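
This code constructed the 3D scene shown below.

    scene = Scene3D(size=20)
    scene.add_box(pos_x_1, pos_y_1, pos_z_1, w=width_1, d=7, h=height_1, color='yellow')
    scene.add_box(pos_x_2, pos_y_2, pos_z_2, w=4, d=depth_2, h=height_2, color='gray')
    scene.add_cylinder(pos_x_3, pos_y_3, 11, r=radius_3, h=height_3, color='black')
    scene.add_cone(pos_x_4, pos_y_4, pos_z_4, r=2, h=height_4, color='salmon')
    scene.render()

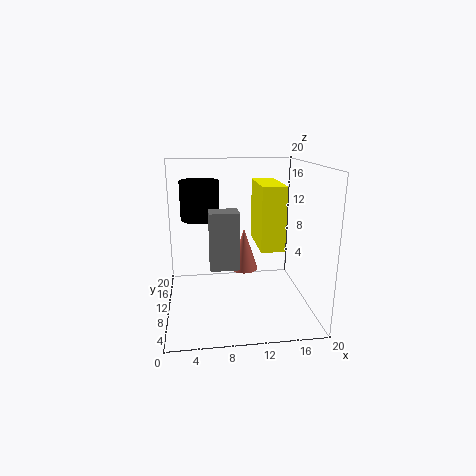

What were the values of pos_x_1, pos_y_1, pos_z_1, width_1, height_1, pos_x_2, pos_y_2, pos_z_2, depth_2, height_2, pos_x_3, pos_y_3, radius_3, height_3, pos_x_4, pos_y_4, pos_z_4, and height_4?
pos_x_1 = 12
pos_y_1 = 4
pos_z_1 = 10
width_1 = 3
height_1 = 8
pos_x_2 = 6
pos_y_2 = 8
pos_z_2 = 6
depth_2 = 3
height_2 = 8
pos_x_3 = 5
pos_y_3 = 17
radius_3 = 3
height_3 = 6
pos_x_4 = 11
pos_y_4 = 11
pos_z_4 = 5
height_4 = 6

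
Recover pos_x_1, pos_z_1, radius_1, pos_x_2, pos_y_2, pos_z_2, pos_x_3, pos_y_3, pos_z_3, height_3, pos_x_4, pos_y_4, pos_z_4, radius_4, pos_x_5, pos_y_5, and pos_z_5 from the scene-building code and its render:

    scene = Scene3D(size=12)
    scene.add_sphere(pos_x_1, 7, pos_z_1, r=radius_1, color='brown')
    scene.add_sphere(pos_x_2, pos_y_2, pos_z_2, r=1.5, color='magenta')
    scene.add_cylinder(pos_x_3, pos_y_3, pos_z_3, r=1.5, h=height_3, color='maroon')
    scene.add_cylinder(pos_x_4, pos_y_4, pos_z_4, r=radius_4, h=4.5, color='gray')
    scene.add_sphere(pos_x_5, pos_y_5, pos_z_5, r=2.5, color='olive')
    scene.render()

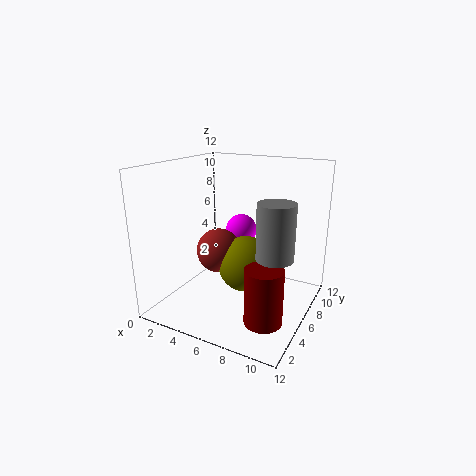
pos_x_1 = 3.5
pos_z_1 = 4
radius_1 = 2
pos_x_2 = 4
pos_y_2 = 10.5
pos_z_2 = 5
pos_x_3 = 9.5
pos_y_3 = 3.5
pos_z_3 = 0.5
height_3 = 4.5
pos_x_4 = 9.5
pos_y_4 = 5.5
pos_z_4 = 5
radius_4 = 1.5
pos_x_5 = 6
pos_y_5 = 7.5
pos_z_5 = 3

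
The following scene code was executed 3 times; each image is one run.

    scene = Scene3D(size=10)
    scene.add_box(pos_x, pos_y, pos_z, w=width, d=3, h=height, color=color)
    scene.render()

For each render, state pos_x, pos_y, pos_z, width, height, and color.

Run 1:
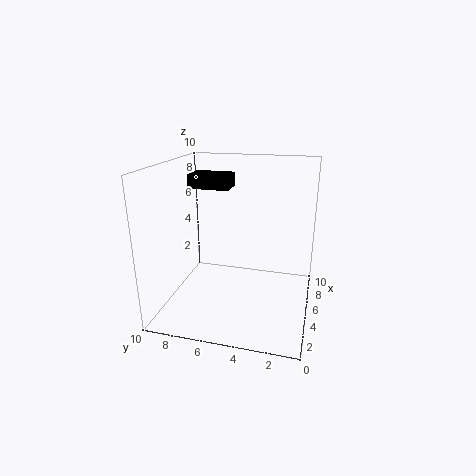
pos_x = 6, pos_y = 6, pos_z = 8, width = 2, height = 1, color = 'black'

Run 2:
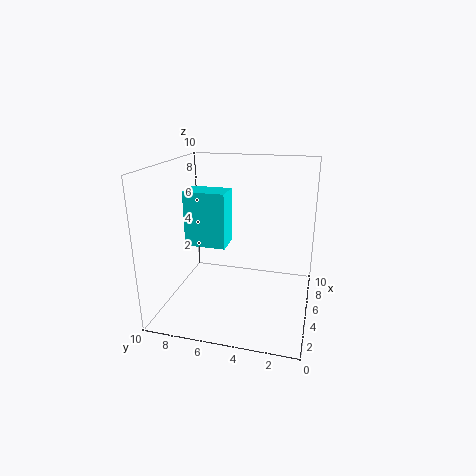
pos_x = 5, pos_y = 6, pos_z = 4, width = 2, height = 4, color = 'cyan'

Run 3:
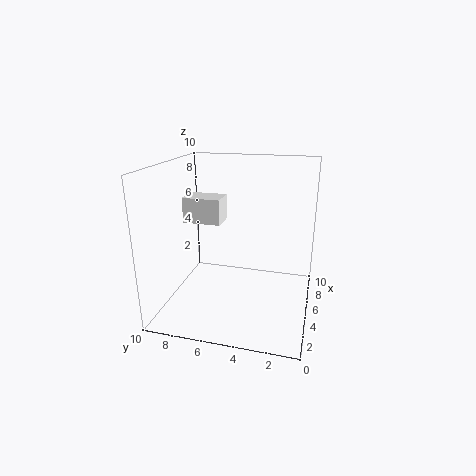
pos_x = 7, pos_y = 7, pos_z = 5, width = 2, height = 2, color = 'white'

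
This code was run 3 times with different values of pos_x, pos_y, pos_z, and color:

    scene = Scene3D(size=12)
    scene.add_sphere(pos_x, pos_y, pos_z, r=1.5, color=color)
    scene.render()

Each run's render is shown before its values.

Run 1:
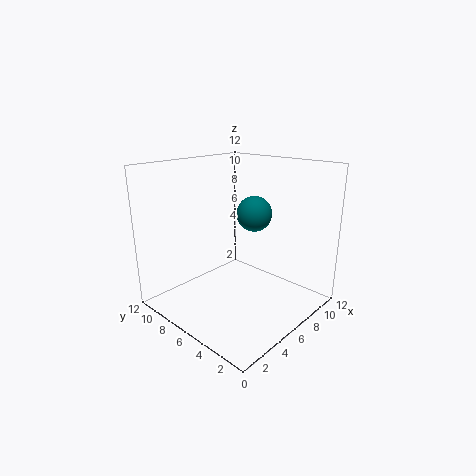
pos_x = 7.75, pos_y = 5.75, pos_z = 7.75, color = 'teal'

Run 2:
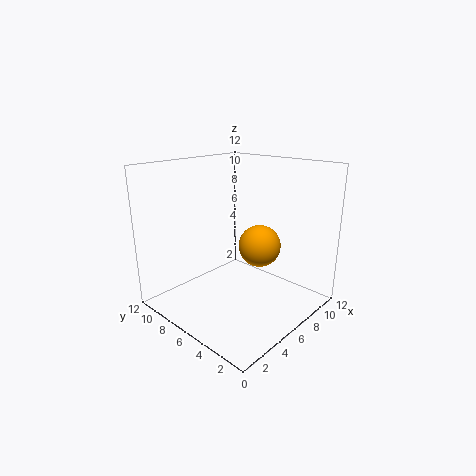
pos_x = 4.5, pos_y = 2.5, pos_z = 6.75, color = 'orange'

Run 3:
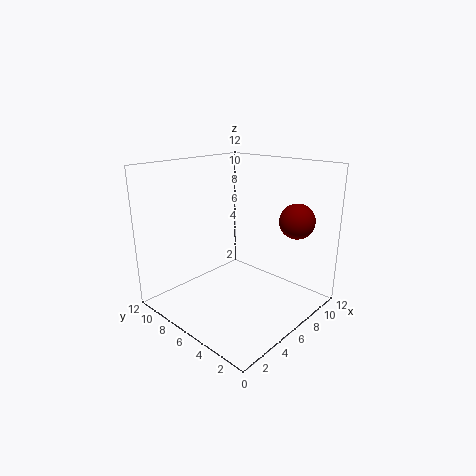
pos_x = 9.75, pos_y = 2.75, pos_z = 7.25, color = 'maroon'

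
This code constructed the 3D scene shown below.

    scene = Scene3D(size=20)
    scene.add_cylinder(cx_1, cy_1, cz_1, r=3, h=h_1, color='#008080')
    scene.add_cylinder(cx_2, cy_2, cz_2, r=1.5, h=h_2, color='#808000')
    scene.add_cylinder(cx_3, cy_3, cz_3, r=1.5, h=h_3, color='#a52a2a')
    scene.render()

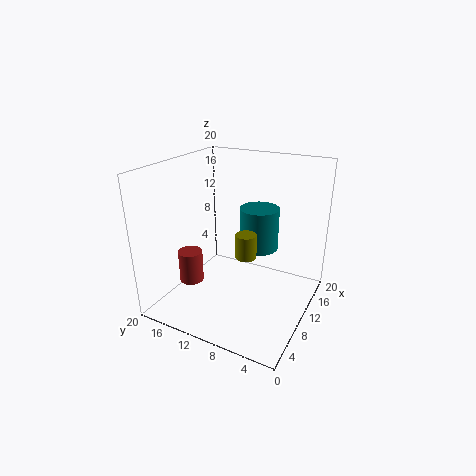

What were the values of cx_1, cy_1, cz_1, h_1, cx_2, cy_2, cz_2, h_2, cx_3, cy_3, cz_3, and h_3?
cx_1 = 16
cy_1 = 9.5
cz_1 = 6
h_1 = 6.5
cx_2 = 10.5
cy_2 = 9
cz_2 = 7
h_2 = 3.5
cx_3 = 3
cy_3 = 13
cz_3 = 6.5
h_3 = 4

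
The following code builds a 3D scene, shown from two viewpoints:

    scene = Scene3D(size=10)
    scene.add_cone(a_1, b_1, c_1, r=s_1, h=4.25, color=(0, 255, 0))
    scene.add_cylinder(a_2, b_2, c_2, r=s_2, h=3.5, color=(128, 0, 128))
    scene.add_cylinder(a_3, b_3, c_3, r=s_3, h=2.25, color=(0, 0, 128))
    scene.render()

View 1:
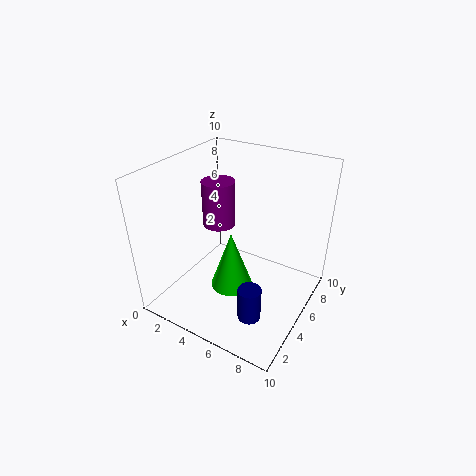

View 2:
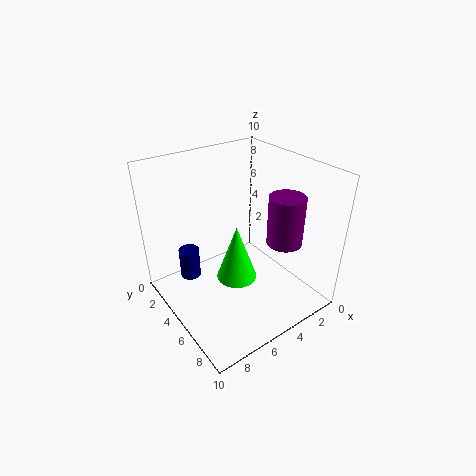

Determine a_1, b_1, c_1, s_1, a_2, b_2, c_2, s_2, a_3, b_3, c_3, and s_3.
a_1 = 4.75
b_1 = 4.5
c_1 = 1.25
s_1 = 1.5
a_2 = 2.25
b_2 = 6.75
c_2 = 4.5
s_2 = 1.25
a_3 = 7.5
b_3 = 2.25
c_3 = 1.25
s_3 = 0.75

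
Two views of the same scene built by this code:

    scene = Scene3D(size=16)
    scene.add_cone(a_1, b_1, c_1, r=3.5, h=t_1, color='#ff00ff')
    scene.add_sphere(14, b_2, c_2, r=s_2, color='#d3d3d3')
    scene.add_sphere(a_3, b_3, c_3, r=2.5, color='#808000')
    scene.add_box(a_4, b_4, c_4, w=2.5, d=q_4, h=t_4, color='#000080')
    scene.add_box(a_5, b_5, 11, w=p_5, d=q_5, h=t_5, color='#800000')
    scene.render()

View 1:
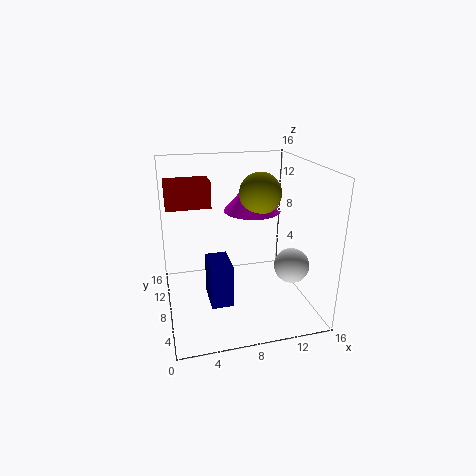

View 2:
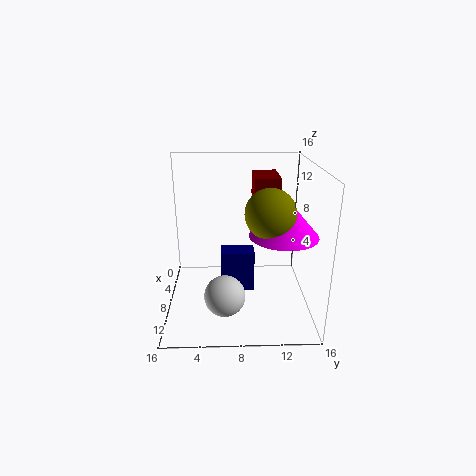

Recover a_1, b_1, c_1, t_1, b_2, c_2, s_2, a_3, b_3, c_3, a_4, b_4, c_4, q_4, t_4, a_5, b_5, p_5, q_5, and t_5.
a_1 = 11
b_1 = 12.5
c_1 = 9.5
t_1 = 4
b_2 = 6.5
c_2 = 4.5
s_2 = 2
a_3 = 11.5
b_3 = 11
c_3 = 12
a_4 = 4.5
b_4 = 6
c_4 = 0.5
q_4 = 4
t_4 = 5
a_5 = 0.5
b_5 = 10
p_5 = 5
q_5 = 3
t_5 = 3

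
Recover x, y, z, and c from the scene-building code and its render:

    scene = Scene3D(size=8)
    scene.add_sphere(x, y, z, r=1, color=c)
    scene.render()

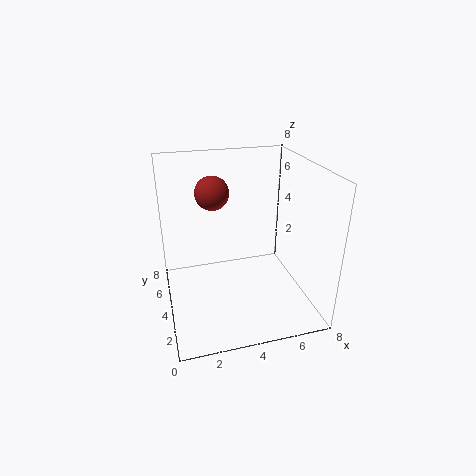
x = 3; y = 6; z = 6; c = 'brown'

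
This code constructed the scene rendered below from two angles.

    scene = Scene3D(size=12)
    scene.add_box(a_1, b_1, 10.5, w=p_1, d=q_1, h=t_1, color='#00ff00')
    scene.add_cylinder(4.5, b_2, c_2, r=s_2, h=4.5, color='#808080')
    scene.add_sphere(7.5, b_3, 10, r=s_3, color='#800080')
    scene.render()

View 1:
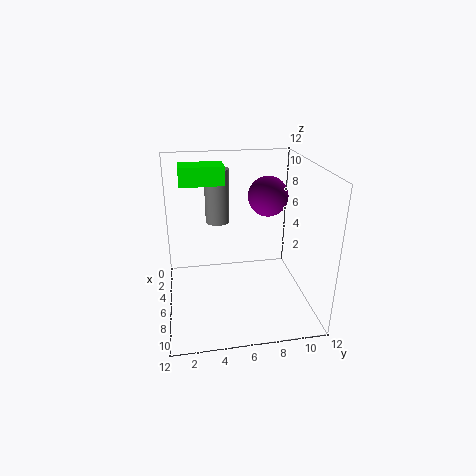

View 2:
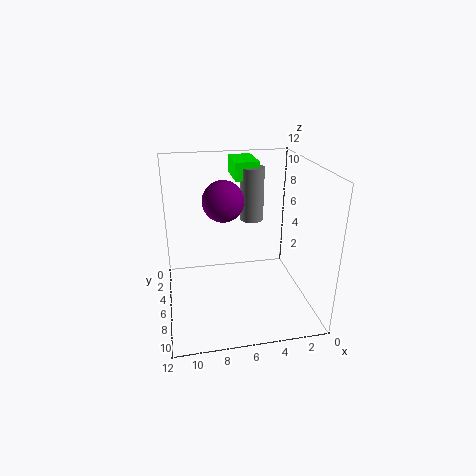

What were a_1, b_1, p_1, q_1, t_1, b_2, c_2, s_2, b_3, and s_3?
a_1 = 4, b_1 = 1.5, p_1 = 2, q_1 = 3.5, t_1 = 1.5, b_2 = 4.5, c_2 = 7, s_2 = 1, b_3 = 8, s_3 = 1.5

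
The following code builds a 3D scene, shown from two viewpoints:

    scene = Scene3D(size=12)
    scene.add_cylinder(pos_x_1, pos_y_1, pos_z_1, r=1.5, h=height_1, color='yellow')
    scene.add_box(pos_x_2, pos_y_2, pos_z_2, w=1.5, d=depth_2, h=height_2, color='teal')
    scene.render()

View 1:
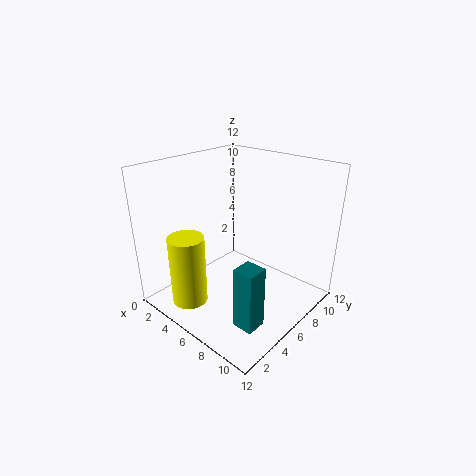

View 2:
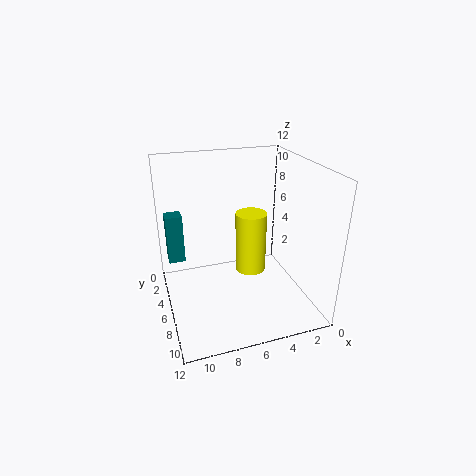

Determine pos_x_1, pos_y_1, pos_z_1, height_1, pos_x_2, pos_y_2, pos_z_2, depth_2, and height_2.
pos_x_1 = 3.5, pos_y_1 = 2.5, pos_z_1 = 0.5, height_1 = 6, pos_x_2 = 10, pos_y_2 = 1, pos_z_2 = 2.5, depth_2 = 1.5, height_2 = 4.5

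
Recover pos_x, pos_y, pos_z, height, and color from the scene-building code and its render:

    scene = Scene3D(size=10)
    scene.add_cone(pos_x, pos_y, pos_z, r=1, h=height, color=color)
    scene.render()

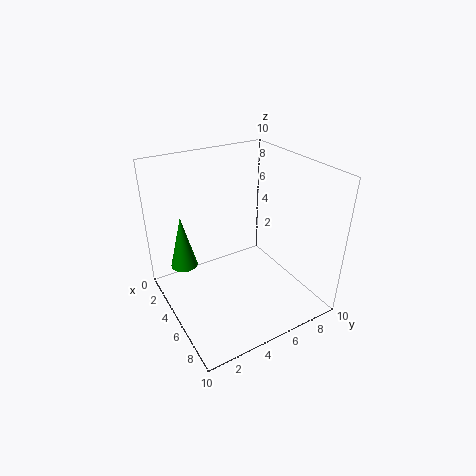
pos_x = 2, pos_y = 2, pos_z = 2, height = 4, color = 'green'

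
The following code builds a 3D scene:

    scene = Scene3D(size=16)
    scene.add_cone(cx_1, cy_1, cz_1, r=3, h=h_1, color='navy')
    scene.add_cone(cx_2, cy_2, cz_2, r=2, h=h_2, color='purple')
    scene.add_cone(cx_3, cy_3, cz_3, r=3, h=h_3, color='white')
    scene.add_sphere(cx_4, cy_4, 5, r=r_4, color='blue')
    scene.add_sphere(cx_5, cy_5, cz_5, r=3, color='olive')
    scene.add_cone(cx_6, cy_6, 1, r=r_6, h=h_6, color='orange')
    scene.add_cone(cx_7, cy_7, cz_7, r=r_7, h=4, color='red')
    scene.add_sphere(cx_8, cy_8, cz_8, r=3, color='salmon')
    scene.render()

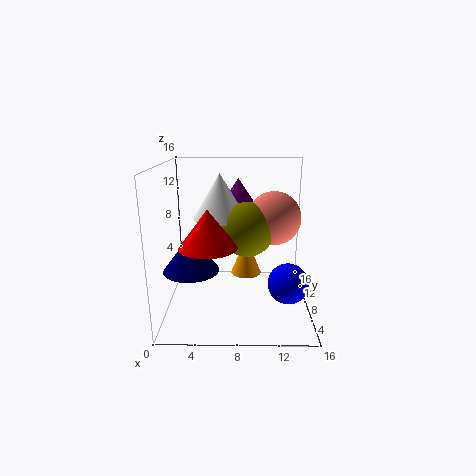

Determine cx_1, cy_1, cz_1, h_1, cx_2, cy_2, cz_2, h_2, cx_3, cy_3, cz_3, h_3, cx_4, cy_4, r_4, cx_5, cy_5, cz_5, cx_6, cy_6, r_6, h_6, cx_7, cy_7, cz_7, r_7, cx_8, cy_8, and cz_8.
cx_1 = 3, cy_1 = 6, cz_1 = 5, h_1 = 4, cx_2 = 8, cy_2 = 12, cz_2 = 11, h_2 = 3, cx_3 = 6, cy_3 = 9, cz_3 = 10, h_3 = 5, cx_4 = 13, cy_4 = 3, r_4 = 2, cx_5 = 9, cy_5 = 8, cz_5 = 9, cx_6 = 9, cy_6 = 14, r_6 = 2, h_6 = 5, cx_7 = 5, cy_7 = 5, cz_7 = 8, r_7 = 3, cx_8 = 12, cy_8 = 9, cz_8 = 10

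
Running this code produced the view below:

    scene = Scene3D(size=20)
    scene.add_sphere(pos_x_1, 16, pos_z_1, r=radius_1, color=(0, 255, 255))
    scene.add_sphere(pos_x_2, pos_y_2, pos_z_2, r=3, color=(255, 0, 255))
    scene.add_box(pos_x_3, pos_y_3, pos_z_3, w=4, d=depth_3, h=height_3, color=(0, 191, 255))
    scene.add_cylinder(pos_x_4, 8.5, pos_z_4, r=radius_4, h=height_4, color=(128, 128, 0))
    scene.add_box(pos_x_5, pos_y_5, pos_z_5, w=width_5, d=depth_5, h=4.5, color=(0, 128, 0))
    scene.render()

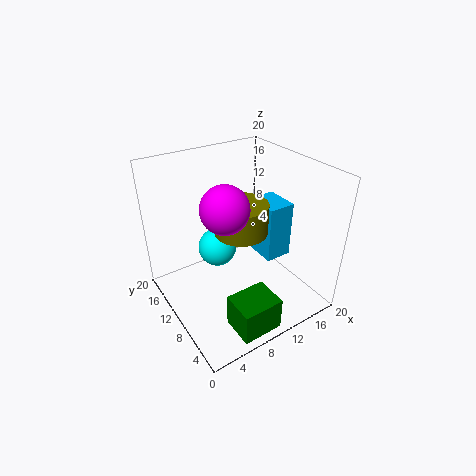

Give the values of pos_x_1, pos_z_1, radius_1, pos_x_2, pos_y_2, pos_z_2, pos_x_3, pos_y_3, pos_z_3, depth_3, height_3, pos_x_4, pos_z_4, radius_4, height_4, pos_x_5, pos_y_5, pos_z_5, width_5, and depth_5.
pos_x_1 = 10, pos_z_1 = 5, radius_1 = 3, pos_x_2 = 6.5, pos_y_2 = 7.5, pos_z_2 = 16.5, pos_x_3 = 14.5, pos_y_3 = 8.5, pos_z_3 = 5, depth_3 = 5, height_3 = 8.5, pos_x_4 = 9.5, pos_z_4 = 12, radius_4 = 3.5, height_4 = 4, pos_x_5 = 5, pos_y_5 = 0.5, pos_z_5 = 1, width_5 = 5.5, depth_5 = 4.5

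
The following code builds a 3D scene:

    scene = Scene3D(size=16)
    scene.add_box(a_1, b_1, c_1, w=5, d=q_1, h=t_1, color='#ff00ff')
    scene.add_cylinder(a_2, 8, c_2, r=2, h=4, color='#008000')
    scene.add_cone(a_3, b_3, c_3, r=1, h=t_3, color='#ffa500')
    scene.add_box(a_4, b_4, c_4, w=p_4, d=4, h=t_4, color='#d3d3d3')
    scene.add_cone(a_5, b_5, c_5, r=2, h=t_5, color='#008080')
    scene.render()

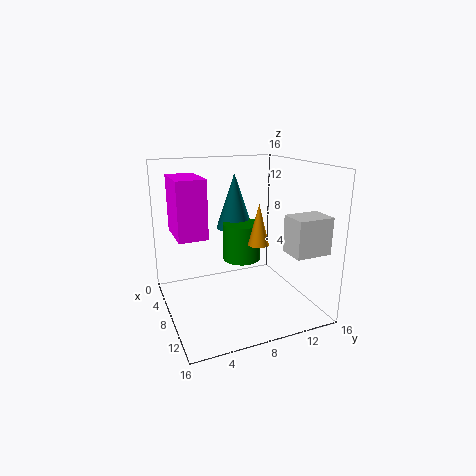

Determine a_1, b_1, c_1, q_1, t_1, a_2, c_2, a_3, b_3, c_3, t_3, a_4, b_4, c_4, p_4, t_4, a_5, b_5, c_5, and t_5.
a_1 = 5
b_1 = 1
c_1 = 9
q_1 = 3
t_1 = 6
a_2 = 9
c_2 = 6
a_3 = 13
b_3 = 8
c_3 = 9
t_3 = 4
a_4 = 11
b_4 = 12
c_4 = 7
p_4 = 3
t_4 = 4
a_5 = 7
b_5 = 8
c_5 = 9
t_5 = 6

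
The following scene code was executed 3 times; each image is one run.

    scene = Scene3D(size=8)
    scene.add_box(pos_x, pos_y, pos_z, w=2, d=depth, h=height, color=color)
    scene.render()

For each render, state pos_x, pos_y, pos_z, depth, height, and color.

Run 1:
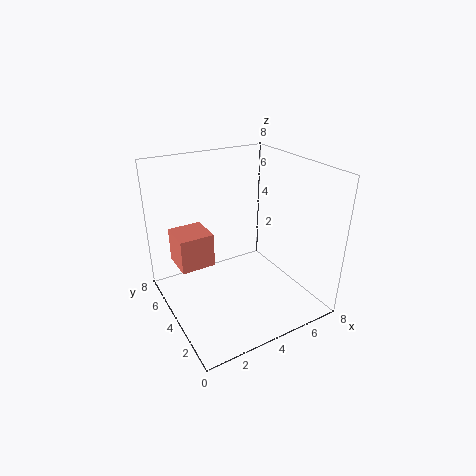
pos_x = 1; pos_y = 5; pos_z = 2; depth = 2; height = 2; color = 'salmon'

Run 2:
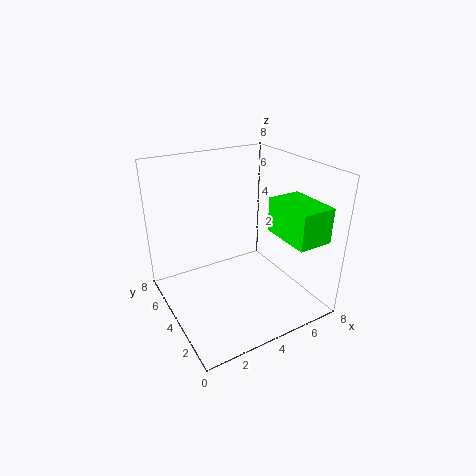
pos_x = 6; pos_y = 1; pos_z = 4; depth = 3; height = 2; color = 'lime'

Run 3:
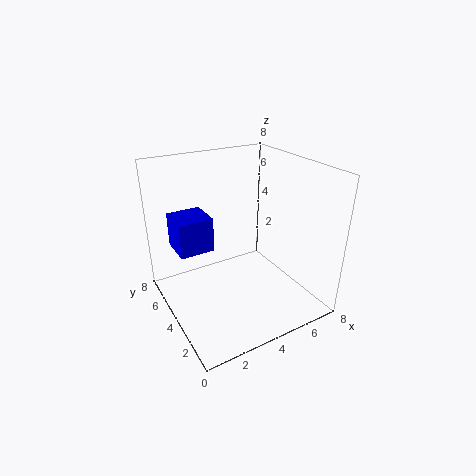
pos_x = 1; pos_y = 5; pos_z = 3; depth = 2; height = 2; color = 'blue'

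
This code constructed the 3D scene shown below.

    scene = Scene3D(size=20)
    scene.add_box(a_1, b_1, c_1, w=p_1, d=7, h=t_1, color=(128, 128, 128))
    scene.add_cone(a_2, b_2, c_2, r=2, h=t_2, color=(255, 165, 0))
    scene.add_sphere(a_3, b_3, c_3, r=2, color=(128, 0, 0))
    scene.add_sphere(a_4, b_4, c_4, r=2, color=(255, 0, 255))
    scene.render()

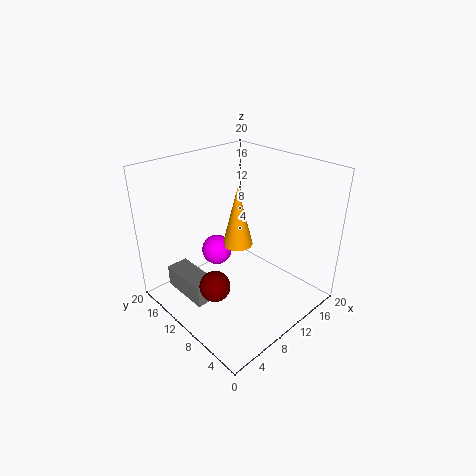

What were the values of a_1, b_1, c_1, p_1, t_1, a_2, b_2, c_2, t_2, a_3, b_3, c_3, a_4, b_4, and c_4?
a_1 = 2; b_1 = 9; c_1 = 3; p_1 = 3; t_1 = 3; a_2 = 9; b_2 = 9; c_2 = 10; t_2 = 8; a_3 = 4; b_3 = 8; c_3 = 6; a_4 = 7; b_4 = 11; c_4 = 9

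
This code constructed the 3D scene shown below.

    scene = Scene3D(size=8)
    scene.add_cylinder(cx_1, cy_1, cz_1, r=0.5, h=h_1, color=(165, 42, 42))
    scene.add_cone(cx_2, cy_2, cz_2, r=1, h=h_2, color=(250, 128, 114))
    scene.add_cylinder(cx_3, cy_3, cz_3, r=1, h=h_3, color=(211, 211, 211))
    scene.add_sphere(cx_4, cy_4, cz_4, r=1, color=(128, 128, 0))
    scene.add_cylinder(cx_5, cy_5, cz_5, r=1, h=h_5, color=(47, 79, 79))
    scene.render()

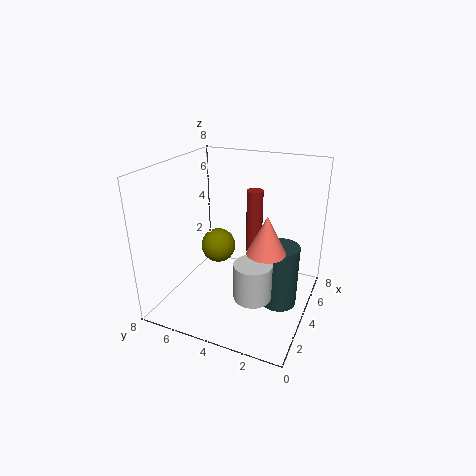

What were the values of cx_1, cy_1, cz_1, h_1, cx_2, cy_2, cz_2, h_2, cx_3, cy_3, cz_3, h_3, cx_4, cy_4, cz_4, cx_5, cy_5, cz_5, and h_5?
cx_1 = 6.5, cy_1 = 4, cz_1 = 2, h_1 = 4, cx_2 = 3, cy_2 = 2, cz_2 = 4, h_2 = 2, cx_3 = 2.5, cy_3 = 2.5, cz_3 = 1.5, h_3 = 2, cx_4 = 4.5, cy_4 = 5.5, cz_4 = 3, cx_5 = 4, cy_5 = 1.5, cz_5 = 0.5, h_5 = 3.5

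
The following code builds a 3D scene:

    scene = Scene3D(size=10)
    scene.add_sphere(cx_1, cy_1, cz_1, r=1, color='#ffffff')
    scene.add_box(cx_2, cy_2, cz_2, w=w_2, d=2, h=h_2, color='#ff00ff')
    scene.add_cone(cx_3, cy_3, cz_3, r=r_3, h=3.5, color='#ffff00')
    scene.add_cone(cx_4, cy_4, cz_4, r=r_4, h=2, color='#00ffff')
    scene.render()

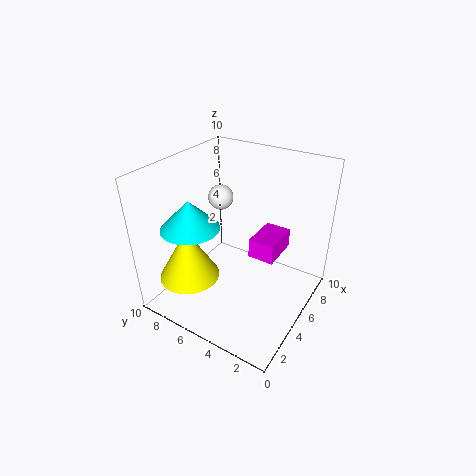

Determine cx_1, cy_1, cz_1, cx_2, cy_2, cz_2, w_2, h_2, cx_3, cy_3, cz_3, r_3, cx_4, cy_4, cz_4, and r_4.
cx_1 = 8
cy_1 = 8.5
cz_1 = 6
cx_2 = 6.5
cy_2 = 3
cz_2 = 2.5
w_2 = 3
h_2 = 1.5
cx_3 = 2
cy_3 = 7
cz_3 = 3
r_3 = 2
cx_4 = 3
cy_4 = 7.5
cz_4 = 6
r_4 = 2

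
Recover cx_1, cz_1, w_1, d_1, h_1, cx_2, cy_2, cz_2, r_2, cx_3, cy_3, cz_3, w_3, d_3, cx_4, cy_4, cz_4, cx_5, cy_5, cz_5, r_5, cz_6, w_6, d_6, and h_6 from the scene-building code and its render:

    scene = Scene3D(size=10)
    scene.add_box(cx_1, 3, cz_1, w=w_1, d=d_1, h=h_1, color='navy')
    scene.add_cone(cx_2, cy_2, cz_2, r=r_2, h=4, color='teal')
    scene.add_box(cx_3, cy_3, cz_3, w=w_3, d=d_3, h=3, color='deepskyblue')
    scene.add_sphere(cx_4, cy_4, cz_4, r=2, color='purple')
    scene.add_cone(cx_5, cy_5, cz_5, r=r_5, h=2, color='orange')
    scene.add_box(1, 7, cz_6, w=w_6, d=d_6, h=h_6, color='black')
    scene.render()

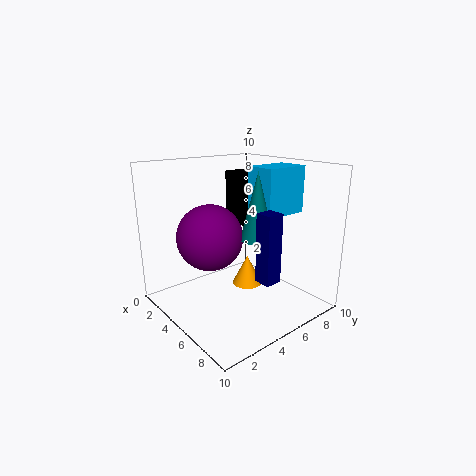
cx_1 = 9, cz_1 = 4, w_1 = 1, d_1 = 1, h_1 = 4, cx_2 = 8, cy_2 = 4, cz_2 = 6, r_2 = 1, cx_3 = 6, cy_3 = 5, cz_3 = 7, w_3 = 2, d_3 = 3, cx_4 = 6, cy_4 = 2, cz_4 = 6, cx_5 = 6, cy_5 = 5, cz_5 = 2, r_5 = 1, cz_6 = 5, w_6 = 3, d_6 = 2, h_6 = 4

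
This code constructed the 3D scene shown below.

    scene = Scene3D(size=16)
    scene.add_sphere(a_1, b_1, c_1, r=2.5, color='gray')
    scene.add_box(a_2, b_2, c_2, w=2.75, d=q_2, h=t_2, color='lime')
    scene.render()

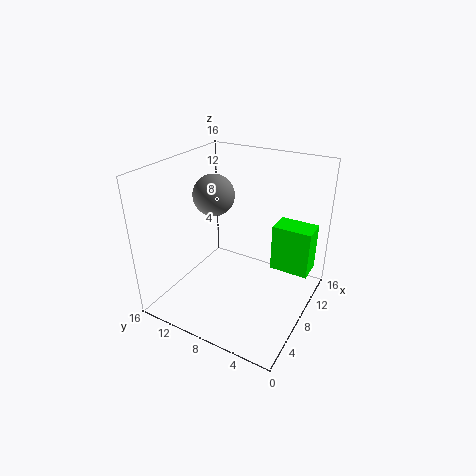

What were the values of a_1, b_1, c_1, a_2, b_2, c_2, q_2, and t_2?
a_1 = 10.5; b_1 = 12.75; c_1 = 11.25; a_2 = 9.25; b_2 = 0.25; c_2 = 4.5; q_2 = 4.25; t_2 = 5.25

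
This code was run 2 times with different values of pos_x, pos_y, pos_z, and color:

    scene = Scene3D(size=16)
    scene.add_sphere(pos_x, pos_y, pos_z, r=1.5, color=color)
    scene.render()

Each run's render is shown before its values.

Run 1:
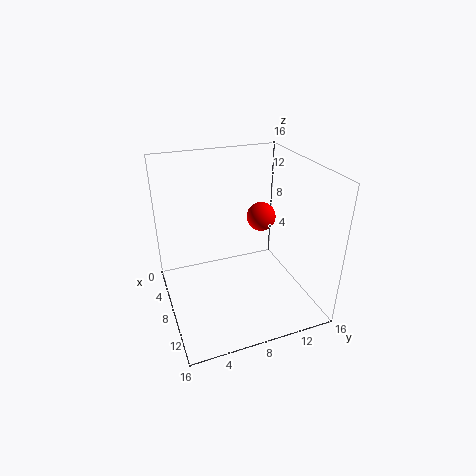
pos_x = 9.5
pos_y = 10
pos_z = 11
color = 'red'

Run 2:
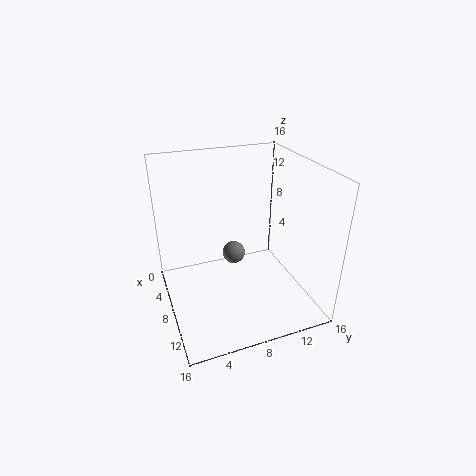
pos_x = 2.5
pos_y = 9.5
pos_z = 2.5
color = 'gray'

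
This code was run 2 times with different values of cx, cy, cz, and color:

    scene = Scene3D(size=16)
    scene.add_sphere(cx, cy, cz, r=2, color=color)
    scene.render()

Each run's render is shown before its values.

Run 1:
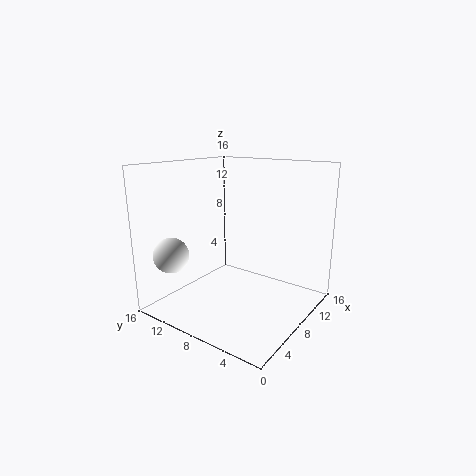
cx = 3.5; cy = 14; cz = 6; color = 'white'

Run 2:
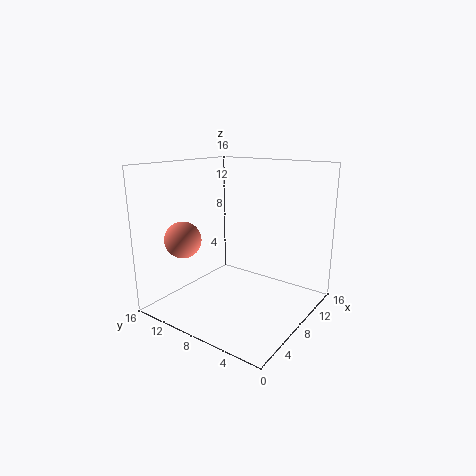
cx = 4; cy = 12.5; cz = 8; color = 'salmon'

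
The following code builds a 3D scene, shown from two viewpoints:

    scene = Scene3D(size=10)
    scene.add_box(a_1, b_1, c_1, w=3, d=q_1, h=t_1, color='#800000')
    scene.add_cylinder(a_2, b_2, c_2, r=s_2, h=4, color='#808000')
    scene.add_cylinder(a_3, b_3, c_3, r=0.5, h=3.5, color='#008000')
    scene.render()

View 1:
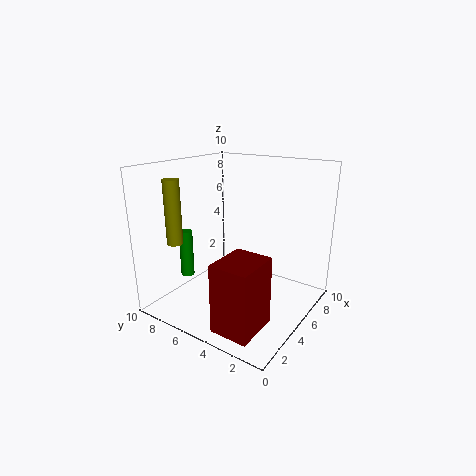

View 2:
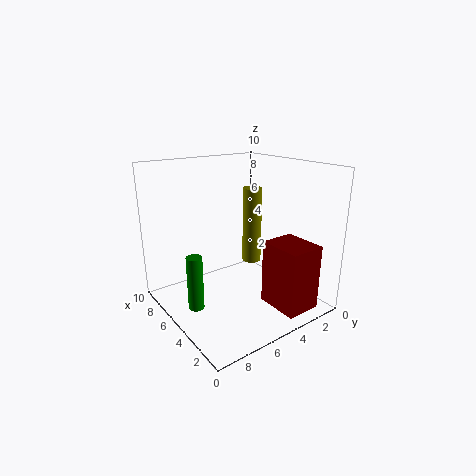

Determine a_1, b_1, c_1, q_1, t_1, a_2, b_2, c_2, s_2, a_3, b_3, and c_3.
a_1 = 0.5, b_1 = 1.5, c_1 = 0.5, q_1 = 2.5, t_1 = 4.5, a_2 = 1, b_2 = 7, c_2 = 5.5, s_2 = 0.5, a_3 = 4, b_3 = 9, c_3 = 1.5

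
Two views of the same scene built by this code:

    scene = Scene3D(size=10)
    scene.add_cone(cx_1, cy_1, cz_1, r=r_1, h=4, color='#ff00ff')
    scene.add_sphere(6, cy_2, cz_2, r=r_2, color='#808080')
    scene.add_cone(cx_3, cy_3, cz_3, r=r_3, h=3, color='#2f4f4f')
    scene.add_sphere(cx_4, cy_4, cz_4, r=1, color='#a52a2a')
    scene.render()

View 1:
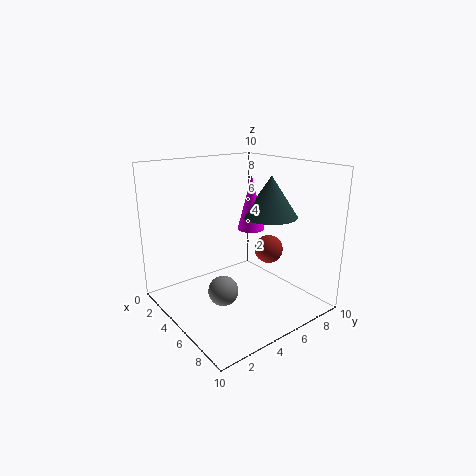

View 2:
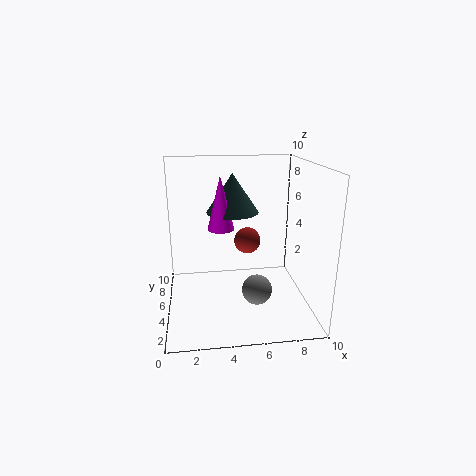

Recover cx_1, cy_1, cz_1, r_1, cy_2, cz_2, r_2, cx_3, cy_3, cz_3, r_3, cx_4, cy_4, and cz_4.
cx_1 = 4, cy_1 = 7, cz_1 = 5, r_1 = 1, cy_2 = 3, cz_2 = 2, r_2 = 1, cx_3 = 5, cy_3 = 8, cz_3 = 6, r_3 = 2, cx_4 = 6, cy_4 = 7, cz_4 = 4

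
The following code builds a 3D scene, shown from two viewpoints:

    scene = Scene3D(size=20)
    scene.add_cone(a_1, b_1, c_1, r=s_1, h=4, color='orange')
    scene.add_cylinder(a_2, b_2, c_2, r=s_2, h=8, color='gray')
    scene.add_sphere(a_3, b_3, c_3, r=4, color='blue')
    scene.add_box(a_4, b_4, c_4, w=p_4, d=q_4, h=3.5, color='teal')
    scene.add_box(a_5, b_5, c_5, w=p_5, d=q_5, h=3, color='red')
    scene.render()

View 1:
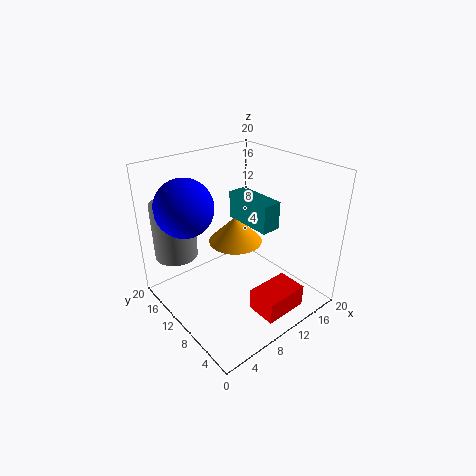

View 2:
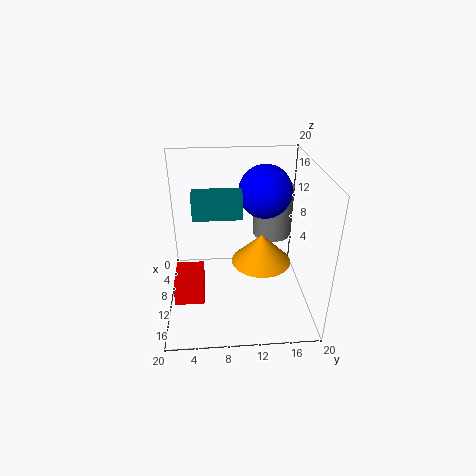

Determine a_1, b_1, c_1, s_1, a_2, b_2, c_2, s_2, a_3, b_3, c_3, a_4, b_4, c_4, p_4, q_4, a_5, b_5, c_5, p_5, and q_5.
a_1 = 12; b_1 = 13; c_1 = 7.5; s_1 = 4; a_2 = 3.5; b_2 = 16; c_2 = 7; s_2 = 3; a_3 = 4.5; b_3 = 14.5; c_3 = 14.5; a_4 = 9; b_4 = 4; c_4 = 13.5; p_4 = 2.5; q_4 = 6.5; a_5 = 8; b_5 = 1; c_5 = 2; p_5 = 6; q_5 = 4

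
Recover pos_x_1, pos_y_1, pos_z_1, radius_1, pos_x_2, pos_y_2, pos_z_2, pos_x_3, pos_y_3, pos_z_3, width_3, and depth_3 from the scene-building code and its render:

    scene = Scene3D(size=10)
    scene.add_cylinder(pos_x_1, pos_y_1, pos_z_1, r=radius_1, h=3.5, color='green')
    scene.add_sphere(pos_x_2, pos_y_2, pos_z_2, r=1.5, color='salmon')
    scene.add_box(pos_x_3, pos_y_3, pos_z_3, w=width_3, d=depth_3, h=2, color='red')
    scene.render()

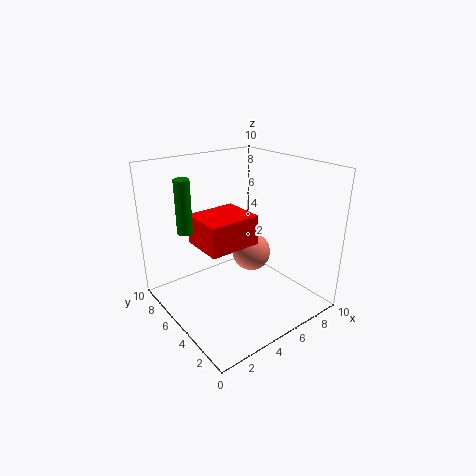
pos_x_1 = 1.5, pos_y_1 = 6, pos_z_1 = 6, radius_1 = 0.5, pos_x_2 = 7.5, pos_y_2 = 6.5, pos_z_2 = 2.5, pos_x_3 = 2, pos_y_3 = 3.5, pos_z_3 = 5, width_3 = 3.5, depth_3 = 3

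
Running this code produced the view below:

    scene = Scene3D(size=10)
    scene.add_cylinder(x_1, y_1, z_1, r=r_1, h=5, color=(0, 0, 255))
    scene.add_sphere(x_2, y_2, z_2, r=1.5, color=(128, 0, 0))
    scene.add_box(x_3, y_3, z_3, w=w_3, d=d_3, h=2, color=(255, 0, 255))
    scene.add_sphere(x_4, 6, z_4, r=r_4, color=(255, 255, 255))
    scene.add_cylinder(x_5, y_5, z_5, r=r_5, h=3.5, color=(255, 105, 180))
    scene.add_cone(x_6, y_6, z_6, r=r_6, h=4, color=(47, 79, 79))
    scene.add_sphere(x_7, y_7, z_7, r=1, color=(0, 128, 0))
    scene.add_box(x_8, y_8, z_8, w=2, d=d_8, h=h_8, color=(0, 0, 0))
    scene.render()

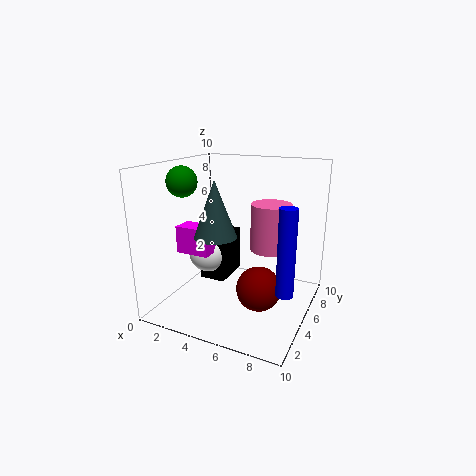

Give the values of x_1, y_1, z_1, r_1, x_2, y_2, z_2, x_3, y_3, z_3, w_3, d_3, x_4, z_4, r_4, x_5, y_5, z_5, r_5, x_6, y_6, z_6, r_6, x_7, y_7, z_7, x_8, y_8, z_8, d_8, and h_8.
x_1 = 9.5, y_1 = 1.5, z_1 = 3.5, r_1 = 0.5, x_2 = 7, y_2 = 4, z_2 = 2, x_3 = 0.5, y_3 = 4, z_3 = 3.5, w_3 = 2.5, d_3 = 1.5, x_4 = 2, z_4 = 3, r_4 = 1.5, x_5 = 6.5, y_5 = 7.5, z_5 = 3.5, r_5 = 1.5, x_6 = 3.5, y_6 = 4.5, z_6 = 5, r_6 = 1.5, x_7 = 2, y_7 = 3, z_7 = 9, x_8 = 1.5, y_8 = 5.5, z_8 = 1, d_8 = 3, h_8 = 3.5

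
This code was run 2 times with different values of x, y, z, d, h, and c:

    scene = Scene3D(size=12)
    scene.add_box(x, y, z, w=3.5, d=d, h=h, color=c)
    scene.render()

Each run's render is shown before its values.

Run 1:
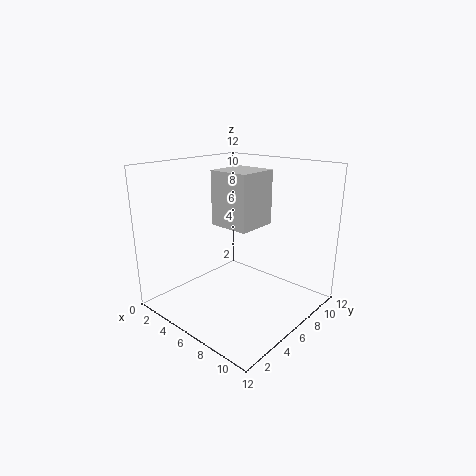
x = 4
y = 5
z = 7
d = 3.5
h = 4.5
c = 'lightgray'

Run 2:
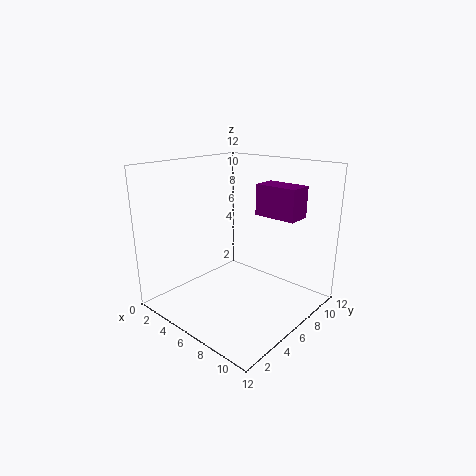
x = 7
y = 7
z = 8
d = 2
h = 2.5
c = 'purple'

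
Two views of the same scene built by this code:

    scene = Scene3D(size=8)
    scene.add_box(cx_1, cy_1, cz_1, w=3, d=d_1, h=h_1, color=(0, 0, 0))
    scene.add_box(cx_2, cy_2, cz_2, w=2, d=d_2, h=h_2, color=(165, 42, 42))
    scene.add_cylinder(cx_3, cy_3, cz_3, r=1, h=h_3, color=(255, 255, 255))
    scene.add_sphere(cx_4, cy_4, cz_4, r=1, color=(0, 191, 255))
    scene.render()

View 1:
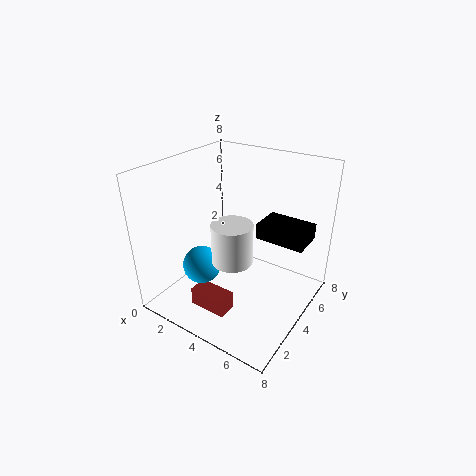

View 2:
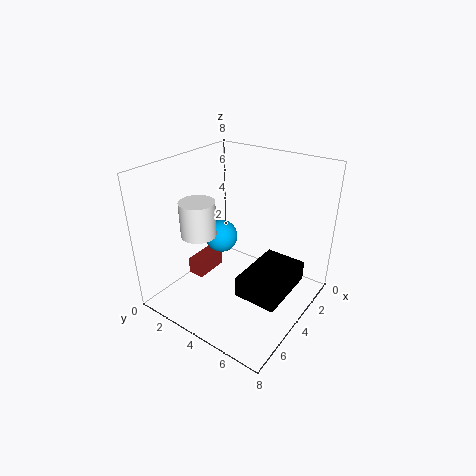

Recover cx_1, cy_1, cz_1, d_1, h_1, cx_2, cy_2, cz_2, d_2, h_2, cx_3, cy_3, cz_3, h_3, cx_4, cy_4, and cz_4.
cx_1 = 4
cy_1 = 6
cz_1 = 3
d_1 = 2
h_1 = 1
cx_2 = 3
cy_2 = 1
cz_2 = 1
d_2 = 1
h_2 = 1
cx_3 = 5
cy_3 = 2
cz_3 = 4
h_3 = 2
cx_4 = 3
cy_4 = 2
cz_4 = 3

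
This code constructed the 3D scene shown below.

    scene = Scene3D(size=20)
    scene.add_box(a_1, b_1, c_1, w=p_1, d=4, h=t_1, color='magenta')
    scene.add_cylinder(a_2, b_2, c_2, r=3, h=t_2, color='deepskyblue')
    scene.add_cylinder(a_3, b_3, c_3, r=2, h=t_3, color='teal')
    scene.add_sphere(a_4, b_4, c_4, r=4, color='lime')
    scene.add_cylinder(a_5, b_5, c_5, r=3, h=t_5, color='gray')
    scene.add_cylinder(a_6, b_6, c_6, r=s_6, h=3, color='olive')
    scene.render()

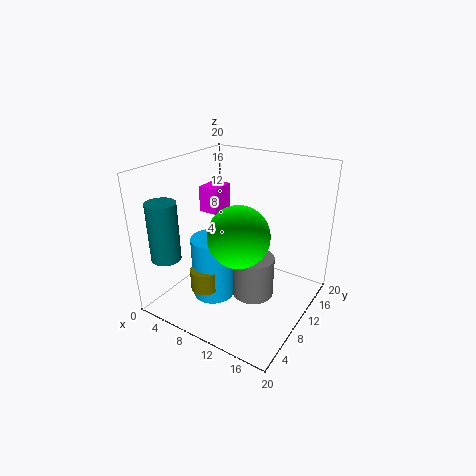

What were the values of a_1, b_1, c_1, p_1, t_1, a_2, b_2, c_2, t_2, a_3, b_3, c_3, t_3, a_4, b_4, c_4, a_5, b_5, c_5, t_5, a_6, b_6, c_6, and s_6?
a_1 = 1; b_1 = 13; c_1 = 11; p_1 = 3; t_1 = 4; a_2 = 7; b_2 = 8; c_2 = 1; t_2 = 9; a_3 = 3; b_3 = 3; c_3 = 8; t_3 = 8; a_4 = 12; b_4 = 7; c_4 = 12; a_5 = 12; b_5 = 11; c_5 = 1; t_5 = 6; a_6 = 7; b_6 = 6; c_6 = 3; s_6 = 2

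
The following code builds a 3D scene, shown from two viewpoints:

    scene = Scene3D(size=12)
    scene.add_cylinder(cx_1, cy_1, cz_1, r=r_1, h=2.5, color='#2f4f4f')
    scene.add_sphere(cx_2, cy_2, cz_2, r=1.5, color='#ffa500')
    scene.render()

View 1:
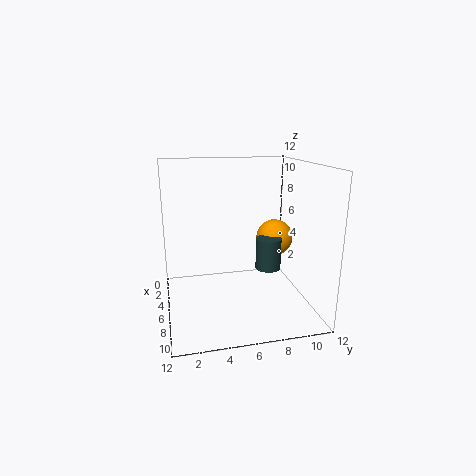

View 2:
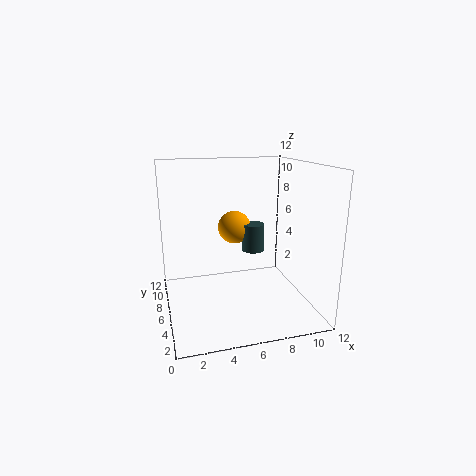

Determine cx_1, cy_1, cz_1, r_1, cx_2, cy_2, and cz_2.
cx_1 = 8
cy_1 = 8
cz_1 = 4
r_1 = 1
cx_2 = 6.5
cy_2 = 9
cz_2 = 6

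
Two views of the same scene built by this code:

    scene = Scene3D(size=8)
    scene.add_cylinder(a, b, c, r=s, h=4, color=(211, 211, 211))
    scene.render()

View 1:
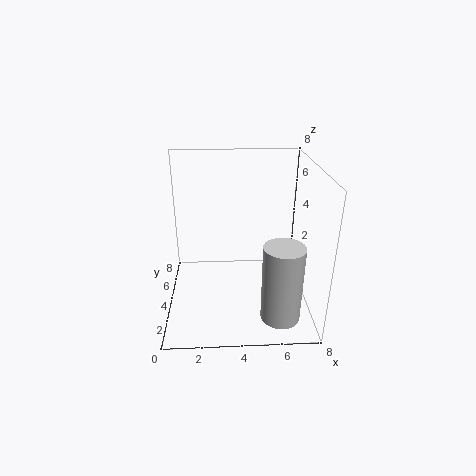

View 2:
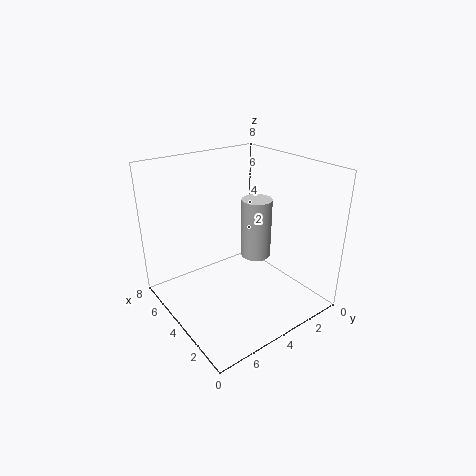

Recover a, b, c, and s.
a = 6; b = 1; c = 1; s = 1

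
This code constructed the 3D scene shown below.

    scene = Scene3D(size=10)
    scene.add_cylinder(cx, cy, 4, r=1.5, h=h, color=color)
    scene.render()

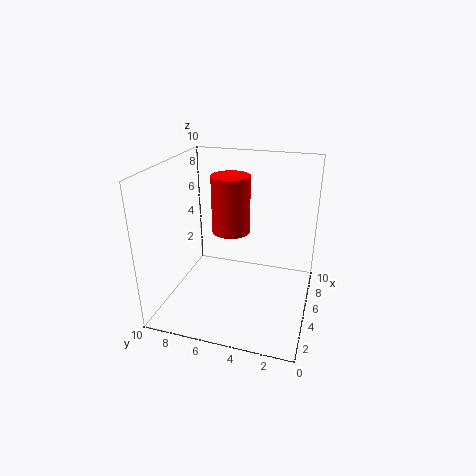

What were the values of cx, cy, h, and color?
cx = 8; cy = 6.5; h = 4.5; color = 'red'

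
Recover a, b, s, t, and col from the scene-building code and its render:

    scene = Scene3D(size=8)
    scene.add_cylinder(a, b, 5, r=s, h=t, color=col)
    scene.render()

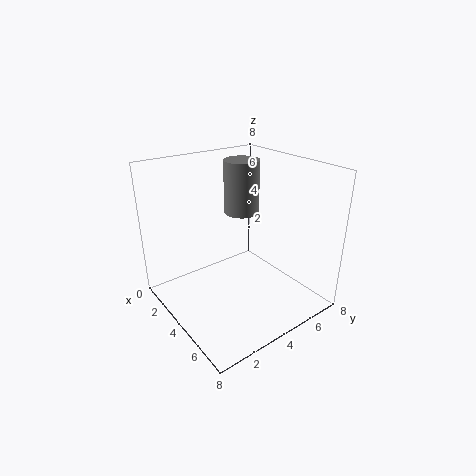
a = 3
b = 5
s = 1
t = 3
col = 'gray'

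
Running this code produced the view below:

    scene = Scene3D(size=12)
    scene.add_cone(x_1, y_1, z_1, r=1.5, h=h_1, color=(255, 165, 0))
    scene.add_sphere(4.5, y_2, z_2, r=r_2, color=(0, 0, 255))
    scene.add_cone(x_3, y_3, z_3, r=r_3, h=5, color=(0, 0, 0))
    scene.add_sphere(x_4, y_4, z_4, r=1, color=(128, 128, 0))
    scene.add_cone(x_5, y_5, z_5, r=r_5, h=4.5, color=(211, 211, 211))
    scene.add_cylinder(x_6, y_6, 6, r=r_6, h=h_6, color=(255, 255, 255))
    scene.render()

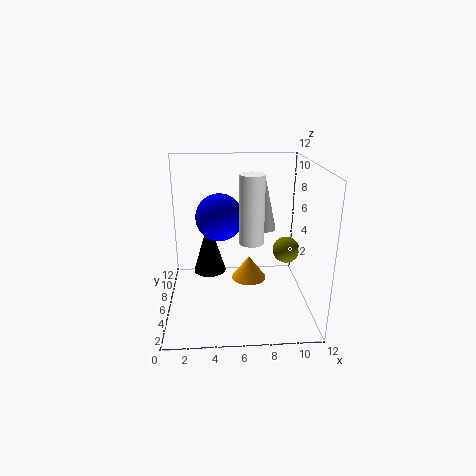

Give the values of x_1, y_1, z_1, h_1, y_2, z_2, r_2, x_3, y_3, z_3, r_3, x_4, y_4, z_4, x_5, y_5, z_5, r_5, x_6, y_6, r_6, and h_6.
x_1 = 7
y_1 = 6.5
z_1 = 2
h_1 = 2
y_2 = 7
z_2 = 7.5
r_2 = 2
x_3 = 3.5
y_3 = 9
z_3 = 1.5
r_3 = 1.5
x_4 = 9.5
y_4 = 3.5
z_4 = 6
x_5 = 8.5
y_5 = 8
z_5 = 6
r_5 = 1
x_6 = 7
y_6 = 5
r_6 = 1
h_6 = 5.5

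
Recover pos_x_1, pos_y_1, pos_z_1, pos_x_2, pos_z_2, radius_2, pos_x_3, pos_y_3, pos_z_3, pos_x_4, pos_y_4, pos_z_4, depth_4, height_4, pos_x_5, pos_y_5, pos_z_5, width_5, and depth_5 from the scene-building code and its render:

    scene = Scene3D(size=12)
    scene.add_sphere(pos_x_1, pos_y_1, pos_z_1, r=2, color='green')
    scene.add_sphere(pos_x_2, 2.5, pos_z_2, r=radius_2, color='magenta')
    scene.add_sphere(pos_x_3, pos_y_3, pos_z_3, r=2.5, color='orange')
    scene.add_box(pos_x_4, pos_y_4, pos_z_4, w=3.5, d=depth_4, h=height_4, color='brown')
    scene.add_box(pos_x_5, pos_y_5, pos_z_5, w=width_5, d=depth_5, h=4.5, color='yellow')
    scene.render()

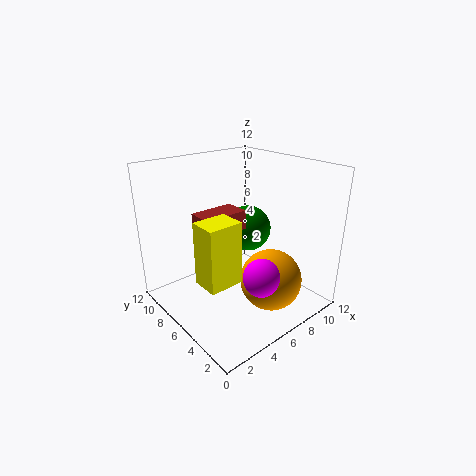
pos_x_1 = 8
pos_y_1 = 7
pos_z_1 = 6
pos_x_2 = 5.5
pos_z_2 = 4
radius_2 = 1.5
pos_x_3 = 7
pos_y_3 = 3
pos_z_3 = 3
pos_x_4 = 2
pos_y_4 = 4.5
pos_z_4 = 7.5
depth_4 = 2
height_4 = 1.5
pos_x_5 = 0.5
pos_y_5 = 2
pos_z_5 = 5
width_5 = 2.5
depth_5 = 2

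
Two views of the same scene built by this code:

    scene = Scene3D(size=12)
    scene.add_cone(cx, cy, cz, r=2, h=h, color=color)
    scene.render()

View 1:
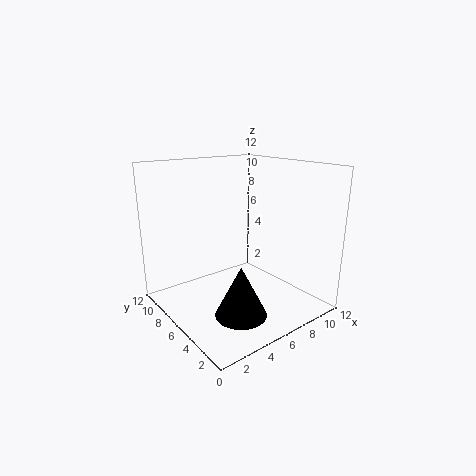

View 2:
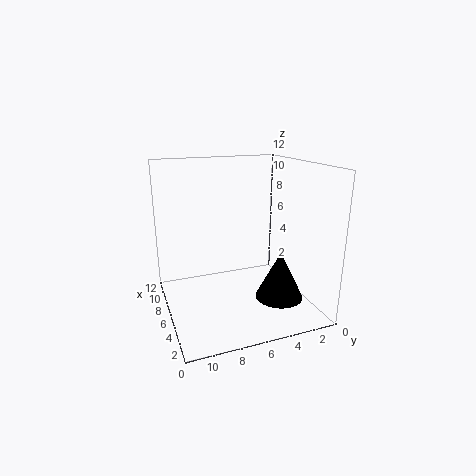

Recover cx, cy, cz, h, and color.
cx = 4
cy = 3
cz = 1
h = 4
color = 'black'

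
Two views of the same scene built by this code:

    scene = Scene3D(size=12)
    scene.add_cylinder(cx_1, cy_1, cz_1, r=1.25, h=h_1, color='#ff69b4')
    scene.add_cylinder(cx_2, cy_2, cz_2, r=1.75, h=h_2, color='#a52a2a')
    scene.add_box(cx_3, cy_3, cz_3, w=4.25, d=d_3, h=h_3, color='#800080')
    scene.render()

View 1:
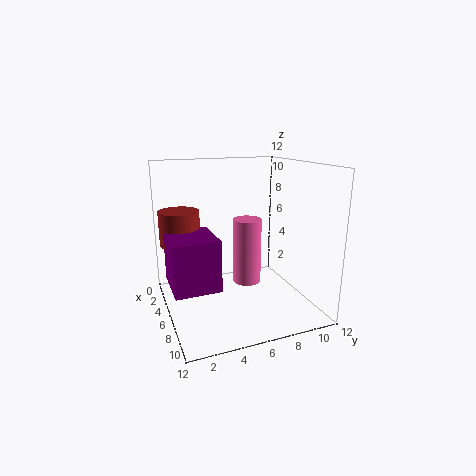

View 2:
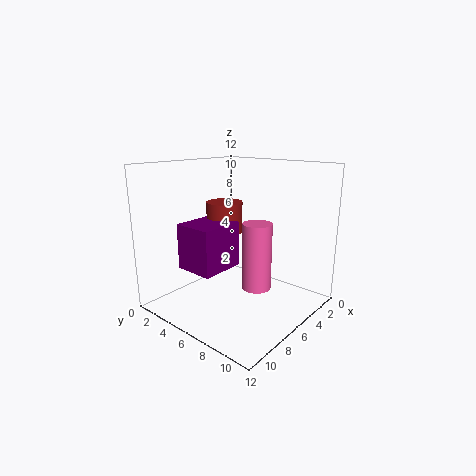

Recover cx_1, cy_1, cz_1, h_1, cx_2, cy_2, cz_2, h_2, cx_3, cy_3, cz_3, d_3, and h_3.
cx_1 = 5
cy_1 = 7.25
cz_1 = 1.5
h_1 = 5.75
cx_2 = 3
cy_2 = 1.75
cz_2 = 5
h_2 = 3
cx_3 = 3.5
cy_3 = 0.25
cz_3 = 2.25
d_3 = 3.75
h_3 = 4.25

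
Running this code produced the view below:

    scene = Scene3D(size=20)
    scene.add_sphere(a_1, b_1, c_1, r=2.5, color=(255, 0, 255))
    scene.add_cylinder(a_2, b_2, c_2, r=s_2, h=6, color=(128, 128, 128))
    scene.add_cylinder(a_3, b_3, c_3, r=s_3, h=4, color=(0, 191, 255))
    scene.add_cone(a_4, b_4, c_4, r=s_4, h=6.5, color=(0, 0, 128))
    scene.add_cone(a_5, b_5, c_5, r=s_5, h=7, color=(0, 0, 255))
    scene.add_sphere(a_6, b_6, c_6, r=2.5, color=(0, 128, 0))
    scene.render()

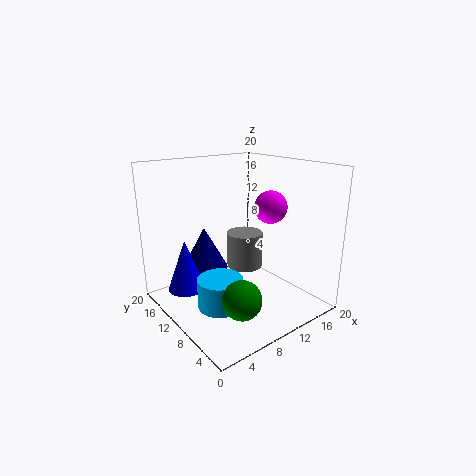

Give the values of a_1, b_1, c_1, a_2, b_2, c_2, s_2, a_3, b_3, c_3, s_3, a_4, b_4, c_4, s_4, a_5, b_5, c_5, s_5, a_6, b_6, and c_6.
a_1 = 17; b_1 = 11; c_1 = 13; a_2 = 16.5; b_2 = 16.5; c_2 = 1.5; s_2 = 3; a_3 = 5.5; b_3 = 8; c_3 = 2; s_3 = 3; a_4 = 8.5; b_4 = 16.5; c_4 = 3.5; s_4 = 3.5; a_5 = 3; b_5 = 12.5; c_5 = 3.5; s_5 = 2.5; a_6 = 6; b_6 = 4; c_6 = 4.5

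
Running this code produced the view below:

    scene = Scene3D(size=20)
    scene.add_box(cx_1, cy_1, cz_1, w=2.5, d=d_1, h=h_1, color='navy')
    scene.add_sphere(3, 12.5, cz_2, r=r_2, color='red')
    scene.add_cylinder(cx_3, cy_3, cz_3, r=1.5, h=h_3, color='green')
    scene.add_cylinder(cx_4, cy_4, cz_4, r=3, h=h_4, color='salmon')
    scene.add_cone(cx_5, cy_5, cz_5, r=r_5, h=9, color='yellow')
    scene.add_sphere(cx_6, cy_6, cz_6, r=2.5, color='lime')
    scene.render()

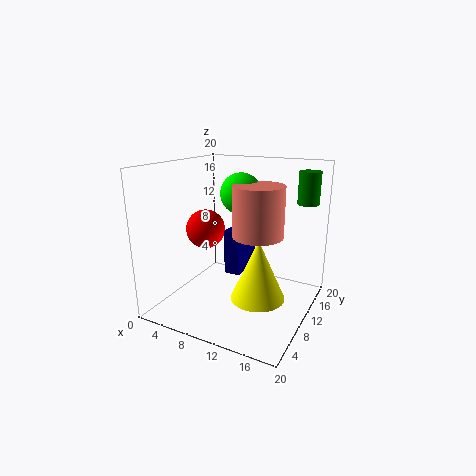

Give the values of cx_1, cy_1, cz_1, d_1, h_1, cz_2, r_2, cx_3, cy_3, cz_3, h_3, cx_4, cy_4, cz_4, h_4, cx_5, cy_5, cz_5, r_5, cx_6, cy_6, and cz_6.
cx_1 = 6, cy_1 = 13, cz_1 = 2.5, d_1 = 6, h_1 = 7, cz_2 = 9.5, r_2 = 3, cx_3 = 18, cy_3 = 15.5, cz_3 = 14.5, h_3 = 4.5, cx_4 = 15, cy_4 = 5.5, cz_4 = 12.5, h_4 = 6, cx_5 = 12.5, cy_5 = 11.5, cz_5 = 0.5, r_5 = 4, cx_6 = 12, cy_6 = 7, cz_6 = 17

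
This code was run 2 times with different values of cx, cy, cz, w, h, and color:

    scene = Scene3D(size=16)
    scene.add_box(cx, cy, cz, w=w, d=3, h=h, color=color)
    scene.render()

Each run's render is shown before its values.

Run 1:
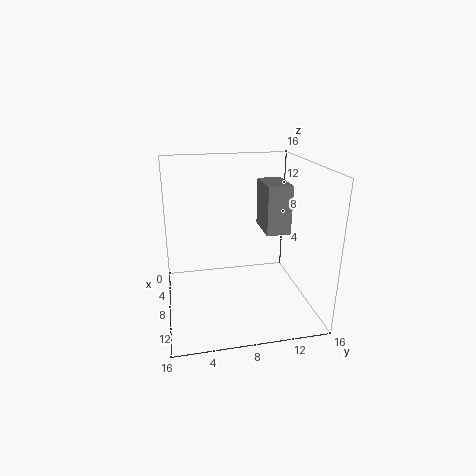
cx = 1
cy = 12
cz = 7
w = 5
h = 6
color = 'gray'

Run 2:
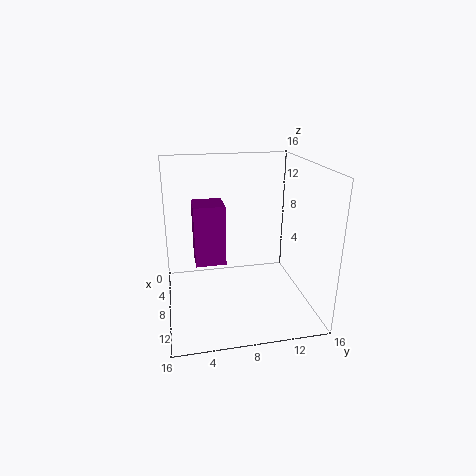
cx = 9
cy = 3
cz = 7
w = 3
h = 6
color = 'purple'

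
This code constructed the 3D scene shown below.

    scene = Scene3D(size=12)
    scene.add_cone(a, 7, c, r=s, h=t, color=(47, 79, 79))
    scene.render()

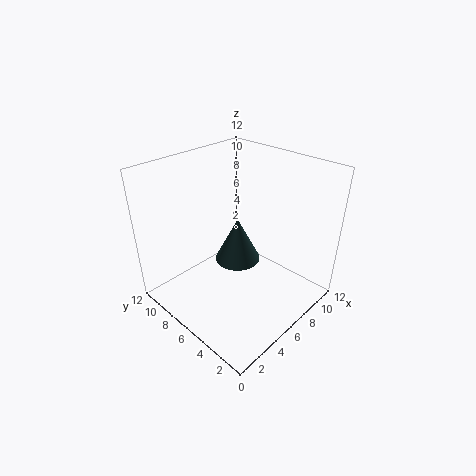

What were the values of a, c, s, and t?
a = 7; c = 3; s = 2; t = 4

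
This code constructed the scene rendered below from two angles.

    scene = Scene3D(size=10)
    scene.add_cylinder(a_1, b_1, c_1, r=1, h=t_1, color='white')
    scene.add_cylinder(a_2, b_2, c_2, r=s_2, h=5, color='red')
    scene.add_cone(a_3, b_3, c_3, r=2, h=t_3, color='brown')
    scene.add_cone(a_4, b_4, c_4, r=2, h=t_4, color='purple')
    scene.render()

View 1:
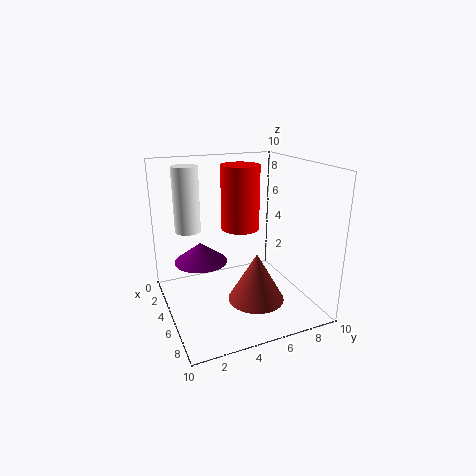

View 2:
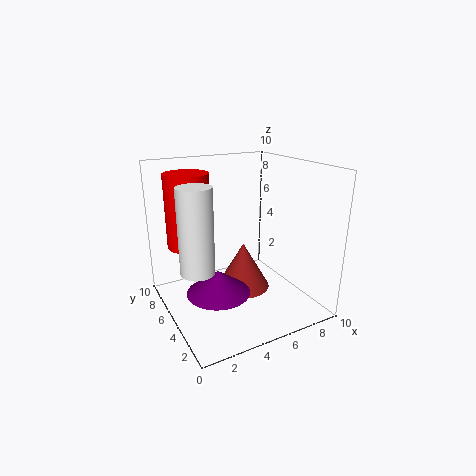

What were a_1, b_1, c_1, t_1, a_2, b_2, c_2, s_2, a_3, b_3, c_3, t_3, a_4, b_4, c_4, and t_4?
a_1 = 1
b_1 = 2.5
c_1 = 4.5
t_1 = 5
a_2 = 2
b_2 = 6.5
c_2 = 4.5
s_2 = 1.5
a_3 = 6
b_3 = 6
c_3 = 0.5
t_3 = 3.5
a_4 = 2.5
b_4 = 3
c_4 = 2.5
t_4 = 1.5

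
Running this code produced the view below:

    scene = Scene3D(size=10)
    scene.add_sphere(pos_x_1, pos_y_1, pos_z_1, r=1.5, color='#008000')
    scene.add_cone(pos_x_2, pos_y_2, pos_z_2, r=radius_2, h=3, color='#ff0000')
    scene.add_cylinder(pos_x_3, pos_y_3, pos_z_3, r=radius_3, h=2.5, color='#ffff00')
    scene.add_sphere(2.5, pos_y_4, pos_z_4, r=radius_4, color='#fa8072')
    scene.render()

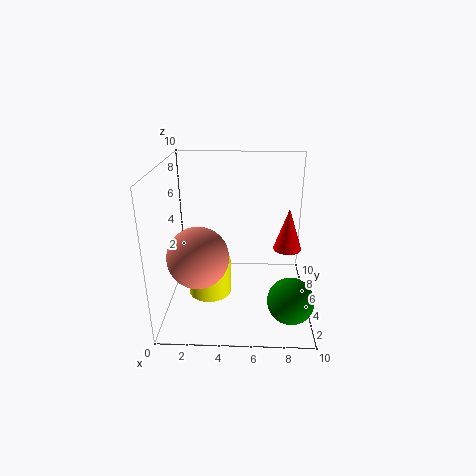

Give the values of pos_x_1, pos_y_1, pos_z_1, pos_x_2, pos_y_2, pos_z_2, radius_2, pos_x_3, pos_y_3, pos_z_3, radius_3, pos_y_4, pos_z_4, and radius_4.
pos_x_1 = 8.5, pos_y_1 = 2, pos_z_1 = 2, pos_x_2 = 8.5, pos_y_2 = 5.5, pos_z_2 = 4, radius_2 = 1, pos_x_3 = 3, pos_y_3 = 4.5, pos_z_3 = 1, radius_3 = 1.5, pos_y_4 = 3, pos_z_4 = 4.5, radius_4 = 2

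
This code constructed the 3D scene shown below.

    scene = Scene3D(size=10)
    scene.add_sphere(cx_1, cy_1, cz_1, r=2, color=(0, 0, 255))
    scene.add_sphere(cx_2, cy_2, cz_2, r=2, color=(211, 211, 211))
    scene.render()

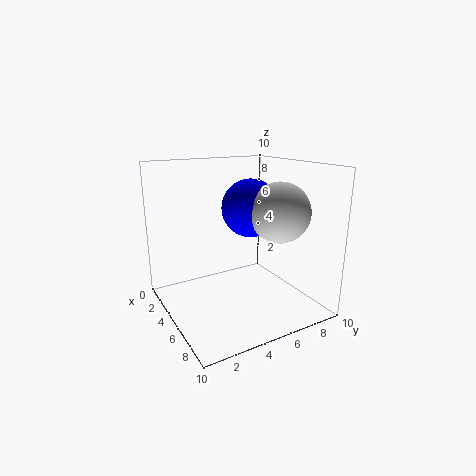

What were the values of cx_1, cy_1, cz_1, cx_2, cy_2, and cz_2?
cx_1 = 5; cy_1 = 6; cz_1 = 7; cx_2 = 7; cy_2 = 7; cz_2 = 7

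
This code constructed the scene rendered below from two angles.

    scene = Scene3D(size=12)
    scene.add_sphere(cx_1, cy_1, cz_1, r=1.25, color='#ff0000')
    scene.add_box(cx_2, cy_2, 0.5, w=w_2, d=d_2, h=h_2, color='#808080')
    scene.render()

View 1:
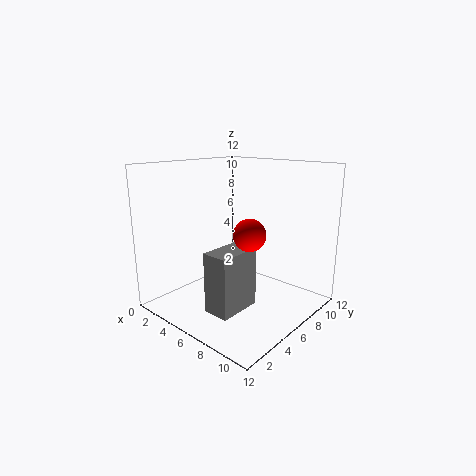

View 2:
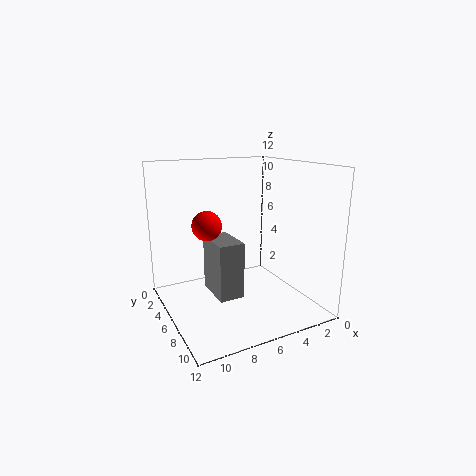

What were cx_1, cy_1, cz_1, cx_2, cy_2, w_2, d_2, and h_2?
cx_1 = 8.25
cy_1 = 4.75
cz_1 = 7
cx_2 = 5.5
cy_2 = 2.5
w_2 = 2.25
d_2 = 3.75
h_2 = 5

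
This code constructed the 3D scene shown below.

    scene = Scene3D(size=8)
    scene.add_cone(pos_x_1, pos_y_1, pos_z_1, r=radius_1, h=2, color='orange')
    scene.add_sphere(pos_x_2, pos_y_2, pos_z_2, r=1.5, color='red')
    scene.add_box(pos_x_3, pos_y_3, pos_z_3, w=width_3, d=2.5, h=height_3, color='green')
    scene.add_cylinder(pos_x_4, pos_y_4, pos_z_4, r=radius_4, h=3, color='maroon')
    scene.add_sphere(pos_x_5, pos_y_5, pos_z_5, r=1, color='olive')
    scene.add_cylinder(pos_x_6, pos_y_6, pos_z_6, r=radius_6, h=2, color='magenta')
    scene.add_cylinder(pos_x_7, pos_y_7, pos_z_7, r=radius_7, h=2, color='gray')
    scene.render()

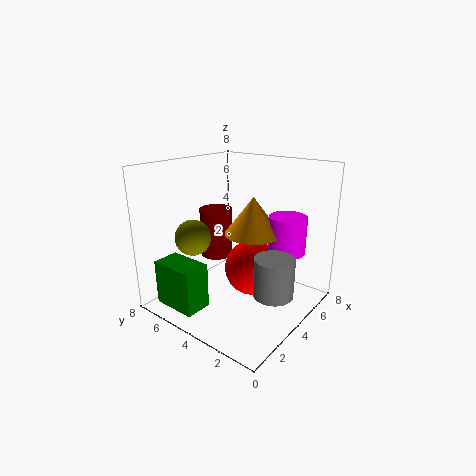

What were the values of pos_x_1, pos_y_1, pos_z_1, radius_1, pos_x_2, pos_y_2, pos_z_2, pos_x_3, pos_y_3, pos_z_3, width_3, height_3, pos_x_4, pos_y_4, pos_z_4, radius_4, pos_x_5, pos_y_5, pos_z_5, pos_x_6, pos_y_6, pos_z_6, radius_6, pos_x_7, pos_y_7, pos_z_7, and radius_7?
pos_x_1 = 4
pos_y_1 = 3
pos_z_1 = 4.5
radius_1 = 1.5
pos_x_2 = 4
pos_y_2 = 3
pos_z_2 = 2.5
pos_x_3 = 0.5
pos_y_3 = 4.5
pos_z_3 = 0.5
width_3 = 1.5
height_3 = 2.5
pos_x_4 = 5
pos_y_4 = 6.5
pos_z_4 = 2
radius_4 = 1
pos_x_5 = 2.5
pos_y_5 = 6
pos_z_5 = 4
pos_x_6 = 5
pos_y_6 = 1.5
pos_z_6 = 3.5
radius_6 = 1
pos_x_7 = 3
pos_y_7 = 1
pos_z_7 = 2
radius_7 = 1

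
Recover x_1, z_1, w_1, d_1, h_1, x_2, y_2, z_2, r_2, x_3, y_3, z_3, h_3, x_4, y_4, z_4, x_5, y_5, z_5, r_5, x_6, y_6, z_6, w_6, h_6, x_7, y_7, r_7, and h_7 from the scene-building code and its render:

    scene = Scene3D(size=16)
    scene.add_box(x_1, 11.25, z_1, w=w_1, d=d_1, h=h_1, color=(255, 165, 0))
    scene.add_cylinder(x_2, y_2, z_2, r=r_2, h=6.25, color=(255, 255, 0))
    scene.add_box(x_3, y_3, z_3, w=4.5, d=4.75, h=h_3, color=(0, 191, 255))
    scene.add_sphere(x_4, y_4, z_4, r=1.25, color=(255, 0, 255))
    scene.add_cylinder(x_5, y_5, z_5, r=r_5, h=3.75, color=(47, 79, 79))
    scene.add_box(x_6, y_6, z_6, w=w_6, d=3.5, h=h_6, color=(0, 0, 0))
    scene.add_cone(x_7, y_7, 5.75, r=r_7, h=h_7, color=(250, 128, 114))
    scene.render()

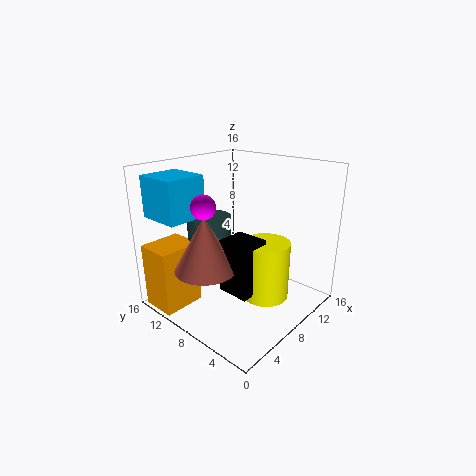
x_1 = 0.25, z_1 = 0.25, w_1 = 4.75, d_1 = 4, h_1 = 7.25, x_2 = 8.25, y_2 = 4.25, z_2 = 2.25, r_2 = 2.5, x_3 = 1.25, y_3 = 10.75, z_3 = 10.5, h_3 = 4.5, x_4 = 3.5, y_4 = 8.5, z_4 = 12.5, x_5 = 7, y_5 = 11.5, z_5 = 6.25, r_5 = 2.5, x_6 = 4.5, y_6 = 4, z_6 = 3.25, w_6 = 3.25, h_6 = 5.75, x_7 = 3.5, y_7 = 8.5, r_7 = 3.25, h_7 = 5.75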